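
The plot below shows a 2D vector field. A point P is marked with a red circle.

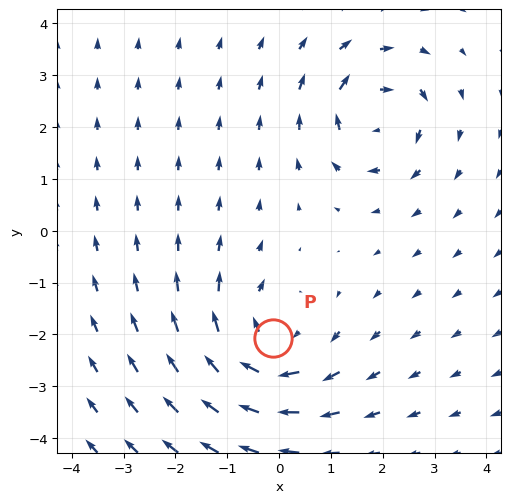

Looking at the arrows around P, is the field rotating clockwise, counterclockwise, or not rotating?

Near P at (-0.1, -2.1) the arrows circulate clockwise. The curl (z-component) there is about -4; negative curl means clockwise rotation.

clockwise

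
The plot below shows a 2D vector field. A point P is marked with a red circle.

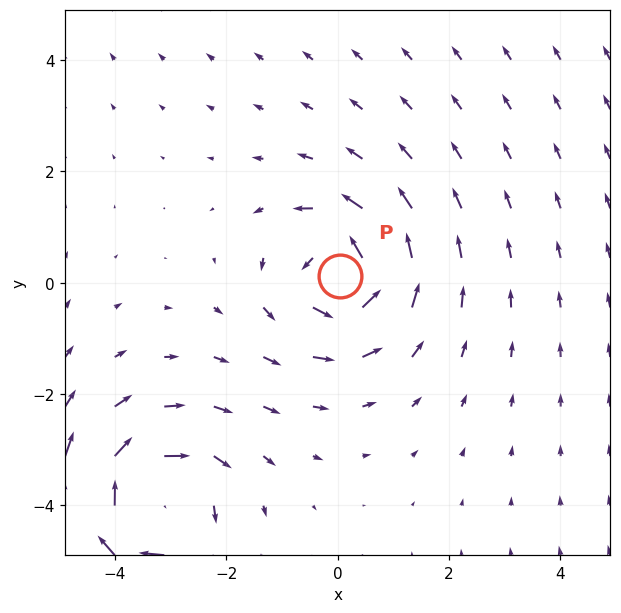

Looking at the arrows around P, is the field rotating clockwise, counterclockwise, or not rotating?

counterclockwise

Near P at (0.0, 0.1) the arrows circulate counterclockwise. The curl (z-component) there is about +5; positive curl means counterclockwise rotation.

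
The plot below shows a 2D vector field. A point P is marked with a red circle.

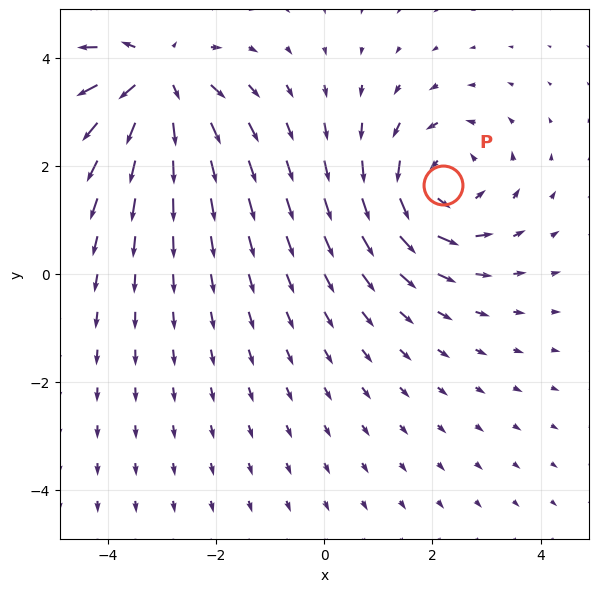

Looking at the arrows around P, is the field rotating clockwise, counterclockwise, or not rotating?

counterclockwise

Near P at (2.2, 1.7) the arrows circulate counterclockwise. The curl (z-component) there is about +4; positive curl means counterclockwise rotation.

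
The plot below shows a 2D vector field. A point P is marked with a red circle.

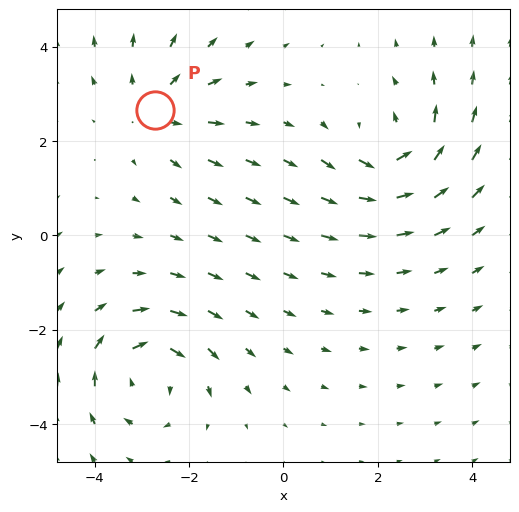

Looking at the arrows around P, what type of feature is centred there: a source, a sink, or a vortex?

At P (-2.7, 2.6) the arrows spread outward. Divergence about +3, curl ≈0 — positive divergence with near-zero curl is a source.

source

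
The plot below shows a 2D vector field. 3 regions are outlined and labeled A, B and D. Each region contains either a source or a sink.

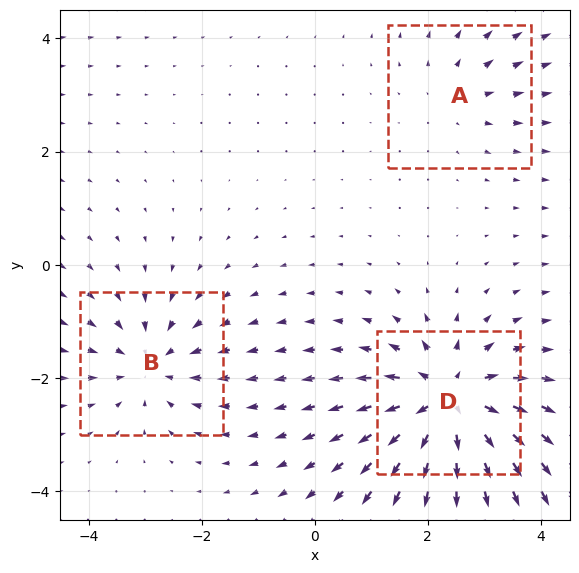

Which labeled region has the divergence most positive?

Divergence at each region's feature centre — A: about +2, B: about -3, D: about +6. Region D is most positive.

D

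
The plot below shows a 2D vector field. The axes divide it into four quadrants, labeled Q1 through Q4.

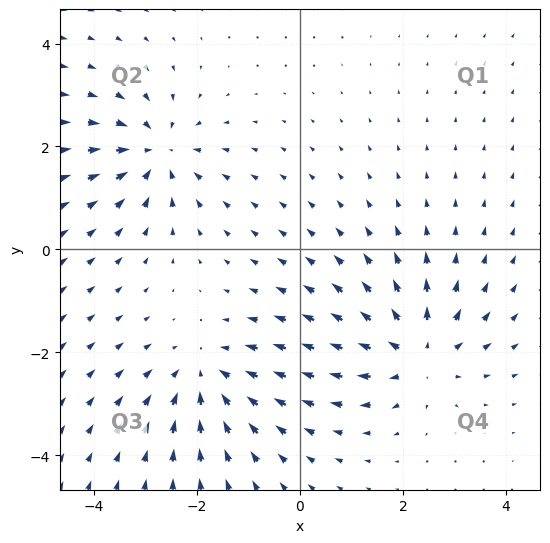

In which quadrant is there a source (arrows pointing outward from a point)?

The source sits at approximately (2.3, -2.0), which lies in quadrant Q4. The divergence there is about +5, positive as expected for a source.

Q4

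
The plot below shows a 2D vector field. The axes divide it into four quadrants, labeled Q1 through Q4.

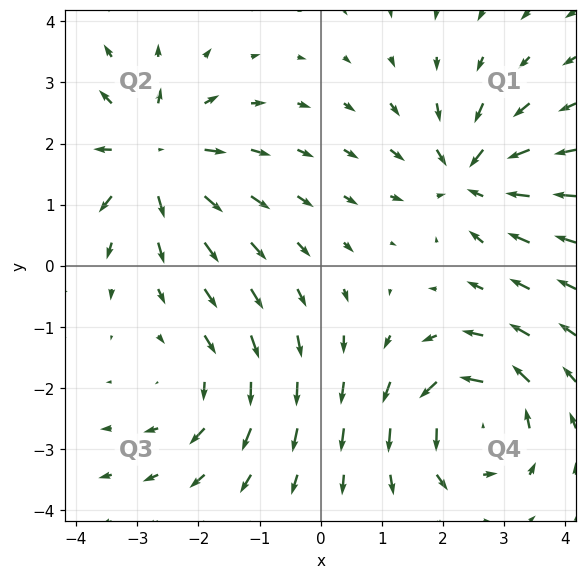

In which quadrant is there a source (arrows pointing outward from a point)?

Q2

The source sits at approximately (-2.8, 1.8), which lies in quadrant Q2. The divergence there is about +4, positive as expected for a source.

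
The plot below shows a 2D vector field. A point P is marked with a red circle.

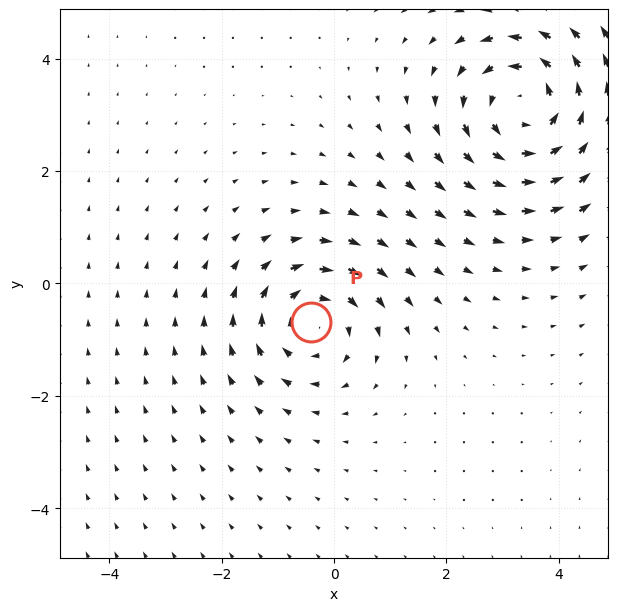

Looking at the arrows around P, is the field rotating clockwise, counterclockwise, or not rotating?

clockwise

Near P at (-0.4, -0.7) the arrows circulate clockwise. The curl (z-component) there is about -4; negative curl means clockwise rotation.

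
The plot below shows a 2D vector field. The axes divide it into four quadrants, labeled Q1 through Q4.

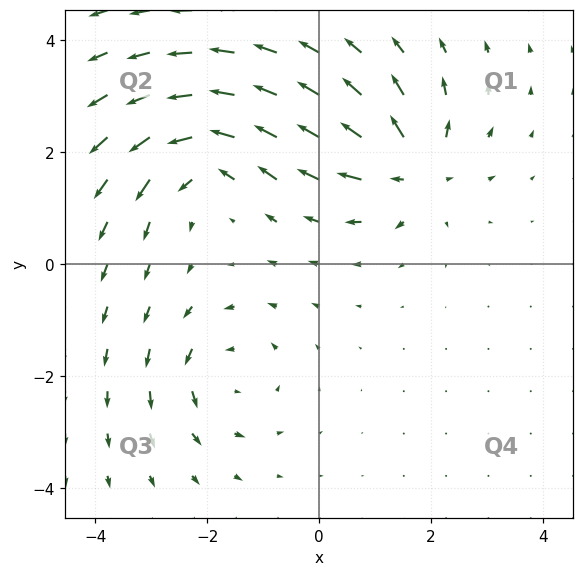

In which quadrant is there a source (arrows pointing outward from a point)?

The source sits at approximately (1.7, 1.7), which lies in quadrant Q1. The divergence there is about +6, positive as expected for a source.

Q1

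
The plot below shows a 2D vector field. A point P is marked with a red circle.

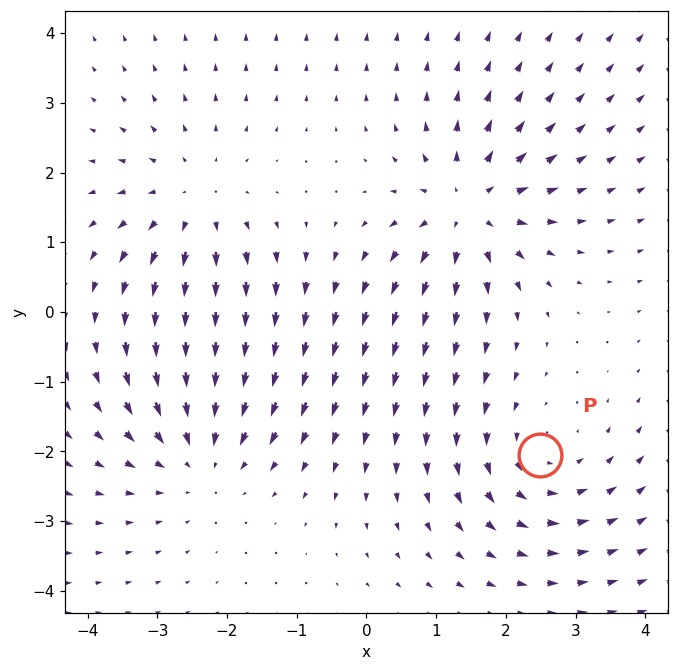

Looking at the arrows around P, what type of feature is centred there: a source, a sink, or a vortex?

vortex

At P (2.5, -2.0) the arrows circulate counterclockwise. Divergence ≈0, curl about +4 — near-zero divergence with nonzero curl is a vortex.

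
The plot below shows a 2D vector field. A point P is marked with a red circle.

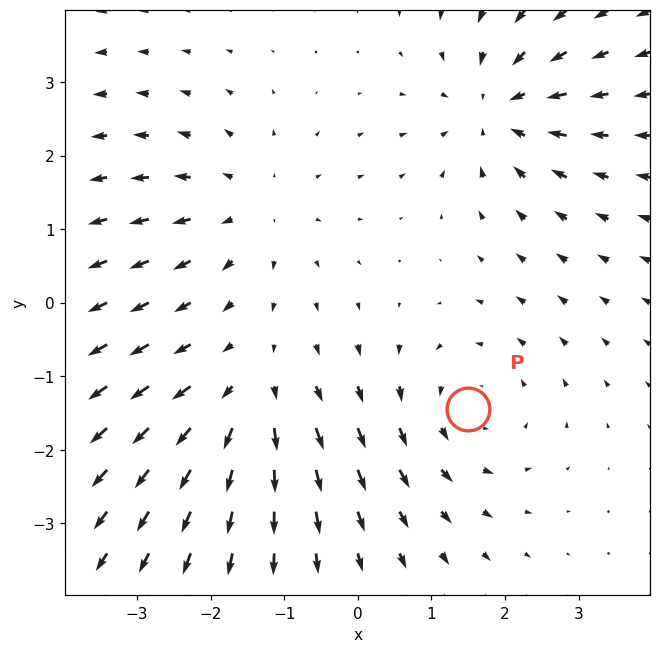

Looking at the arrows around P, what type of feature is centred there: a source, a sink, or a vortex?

vortex

At P (1.5, -1.4) the arrows circulate counterclockwise. Divergence ≈0, curl about +2 — near-zero divergence with nonzero curl is a vortex.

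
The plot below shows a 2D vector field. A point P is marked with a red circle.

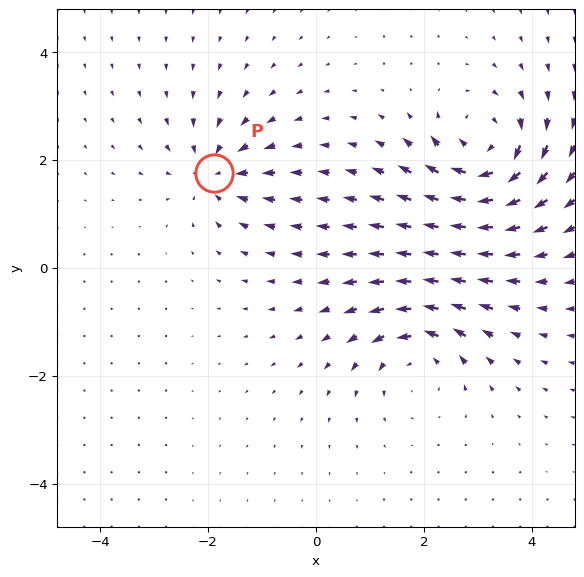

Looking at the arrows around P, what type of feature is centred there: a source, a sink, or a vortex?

sink

At P (-1.9, 1.8) the arrows converge inward. Divergence about -5, curl ≈0 — negative divergence with near-zero curl is a sink.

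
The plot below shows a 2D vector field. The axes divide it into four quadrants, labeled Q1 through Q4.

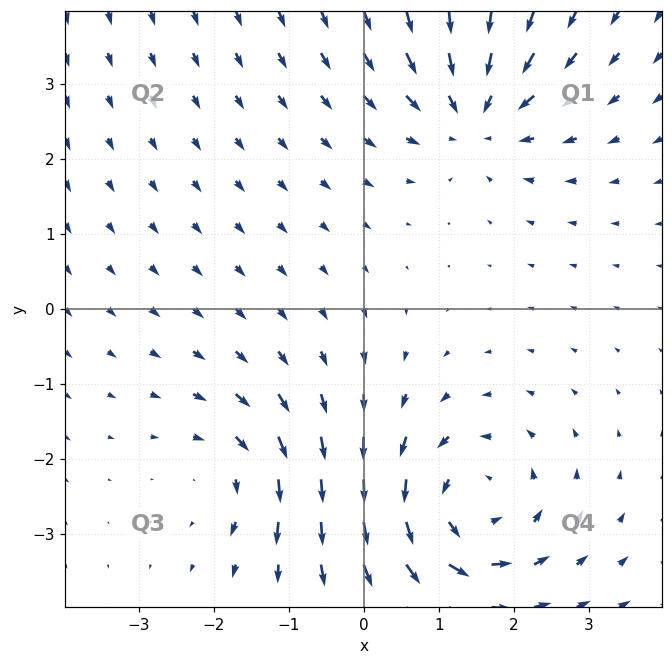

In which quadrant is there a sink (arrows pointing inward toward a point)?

Q1

The sink sits at approximately (1.5, 2.6), which lies in quadrant Q1. The divergence there is about -4, negative as expected for a sink.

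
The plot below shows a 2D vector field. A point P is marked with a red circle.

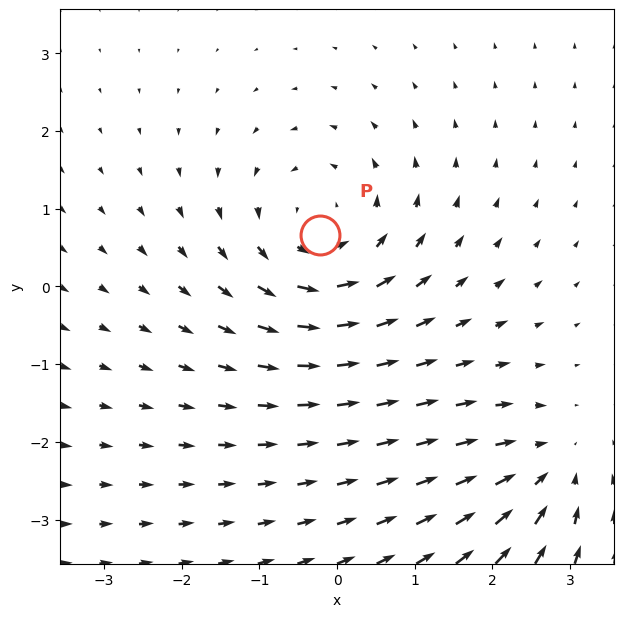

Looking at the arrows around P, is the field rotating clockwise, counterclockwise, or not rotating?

counterclockwise

Near P at (-0.2, 0.7) the arrows circulate counterclockwise. The curl (z-component) there is about +3; positive curl means counterclockwise rotation.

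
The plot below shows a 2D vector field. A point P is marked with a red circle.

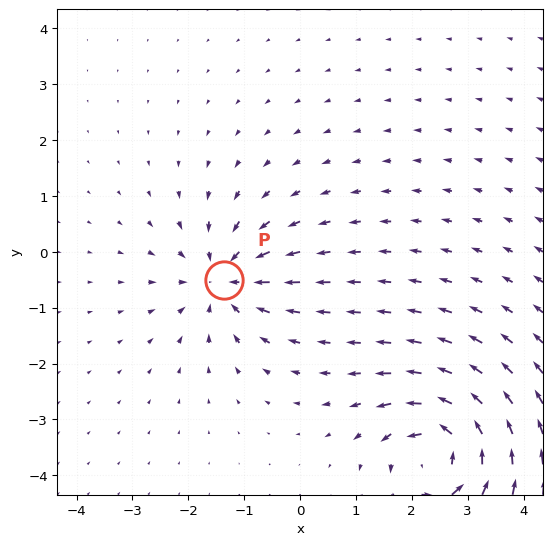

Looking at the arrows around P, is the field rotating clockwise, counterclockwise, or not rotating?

Near P at (-1.4, -0.5) the arrows show no circulation. The curl there is ≈0.

not rotating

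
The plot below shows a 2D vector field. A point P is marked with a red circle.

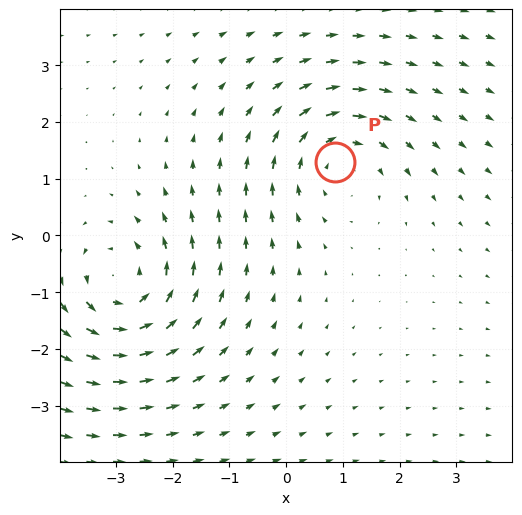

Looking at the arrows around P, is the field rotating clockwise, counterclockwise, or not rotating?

Near P at (0.9, 1.3) the arrows circulate clockwise. The curl (z-component) there is about -3; negative curl means clockwise rotation.

clockwise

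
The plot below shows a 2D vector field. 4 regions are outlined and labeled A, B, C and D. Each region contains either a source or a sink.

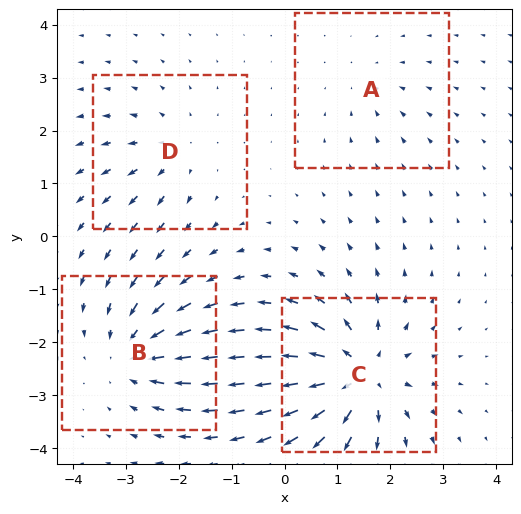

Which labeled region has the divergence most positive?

Divergence at each region's feature centre — A: about -2, B: about -6, C: about +8, D: about +4. Region C is most positive.

C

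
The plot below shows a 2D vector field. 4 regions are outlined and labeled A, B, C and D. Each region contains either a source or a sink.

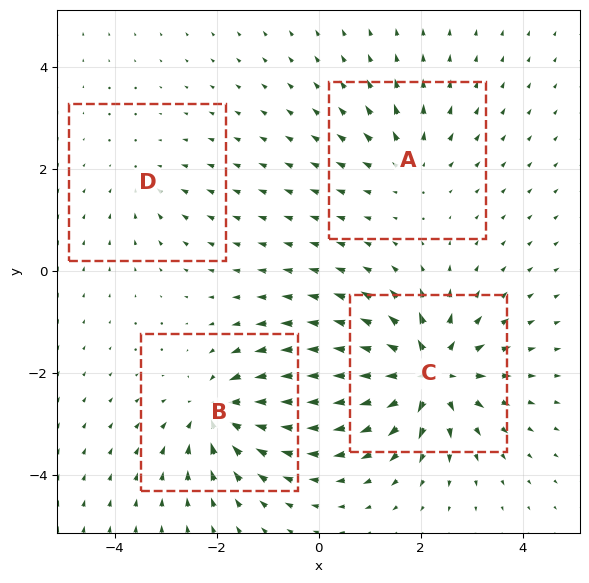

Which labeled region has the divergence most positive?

C

Divergence at each region's feature centre — A: about +4, B: about -6, C: about +8, D: about -2. Region C is most positive.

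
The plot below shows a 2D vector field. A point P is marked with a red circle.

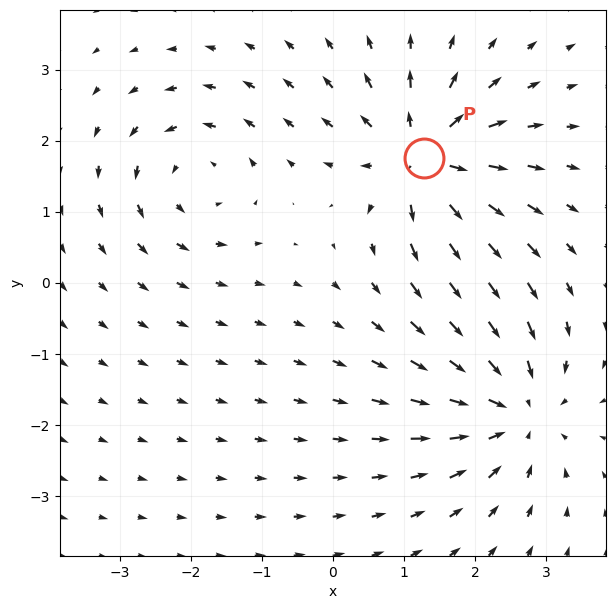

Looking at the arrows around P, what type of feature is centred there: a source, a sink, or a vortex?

source

At P (1.3, 1.8) the arrows spread outward. Divergence about +6, curl ≈0 — positive divergence with near-zero curl is a source.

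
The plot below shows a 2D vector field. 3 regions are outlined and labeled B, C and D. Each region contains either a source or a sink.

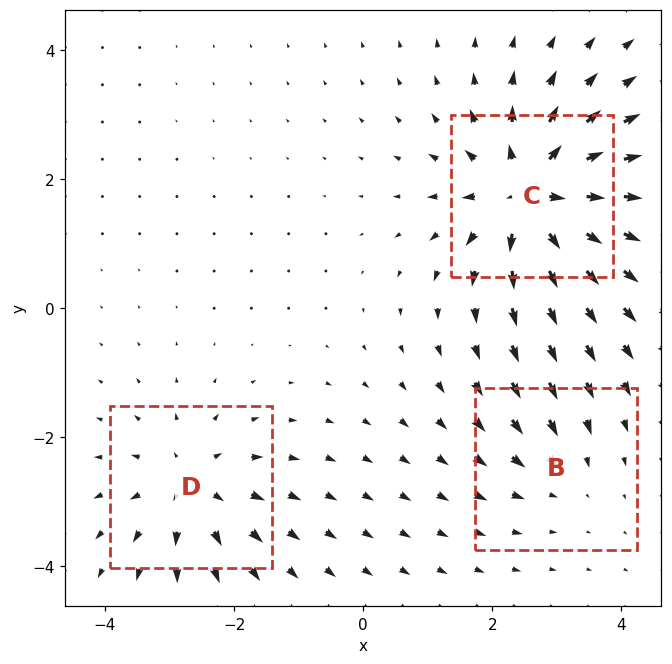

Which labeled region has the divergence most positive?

Divergence at each region's feature centre — B: about -2, C: about +6, D: about +4. Region C is most positive.

C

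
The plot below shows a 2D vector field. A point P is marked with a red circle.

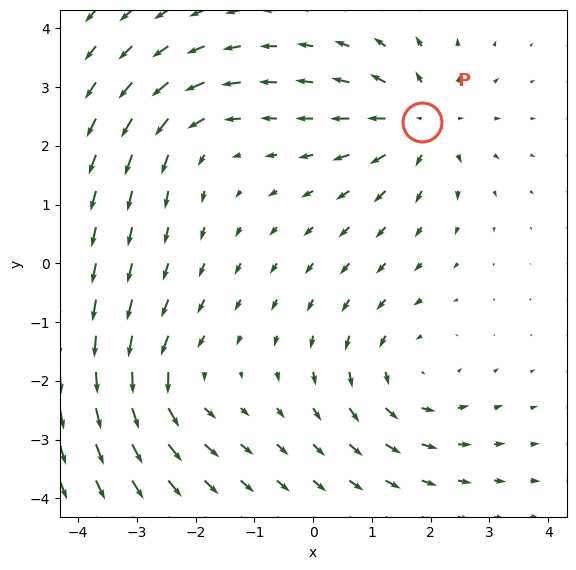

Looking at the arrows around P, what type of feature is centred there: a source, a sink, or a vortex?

At P (1.8, 2.4) the arrows spread outward. Divergence about +5, curl ≈0 — positive divergence with near-zero curl is a source.

source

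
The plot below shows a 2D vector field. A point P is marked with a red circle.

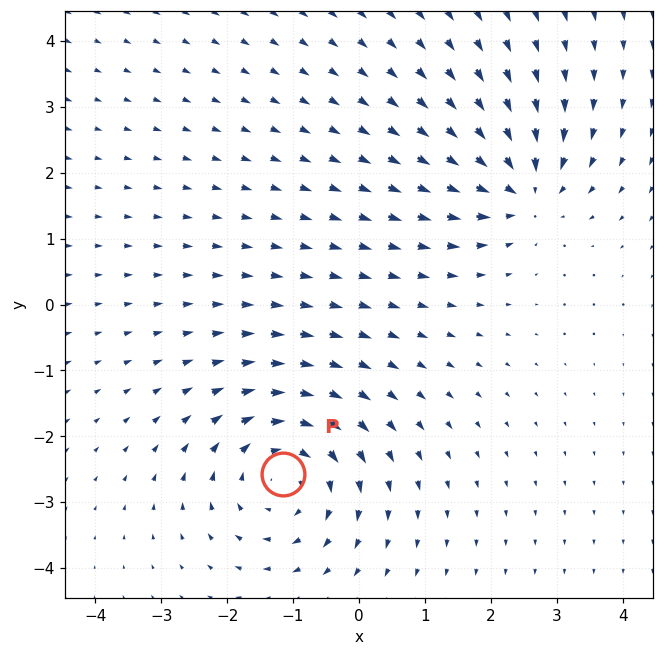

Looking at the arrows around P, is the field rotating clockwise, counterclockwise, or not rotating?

Near P at (-1.1, -2.6) the arrows circulate clockwise. The curl (z-component) there is about -3; negative curl means clockwise rotation.

clockwise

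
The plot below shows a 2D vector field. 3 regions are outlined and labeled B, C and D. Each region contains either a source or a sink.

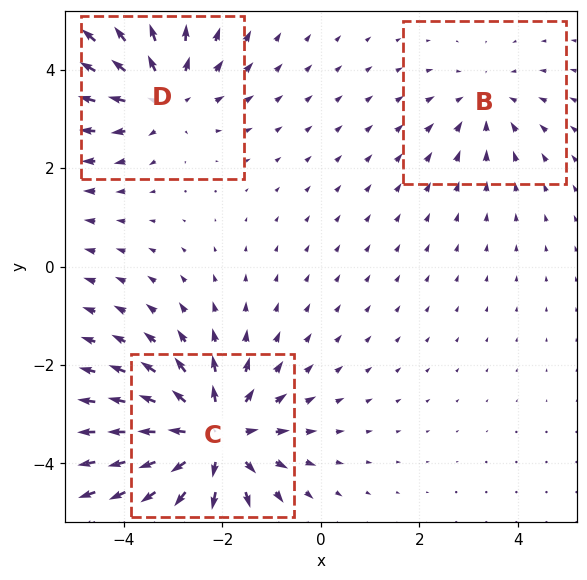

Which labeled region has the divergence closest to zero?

B

Divergence at each region's feature centre — B: about -2, C: about +5, D: about +3. Region B is closest to zero.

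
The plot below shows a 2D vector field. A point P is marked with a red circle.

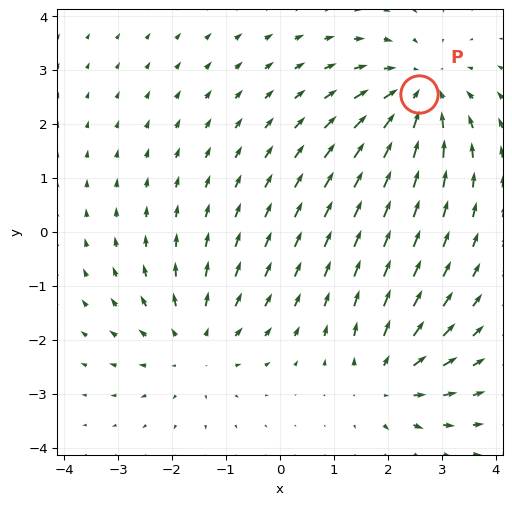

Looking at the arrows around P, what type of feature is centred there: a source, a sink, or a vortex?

At P (2.6, 2.6) the arrows converge inward. Divergence about -3, curl ≈0 — negative divergence with near-zero curl is a sink.

sink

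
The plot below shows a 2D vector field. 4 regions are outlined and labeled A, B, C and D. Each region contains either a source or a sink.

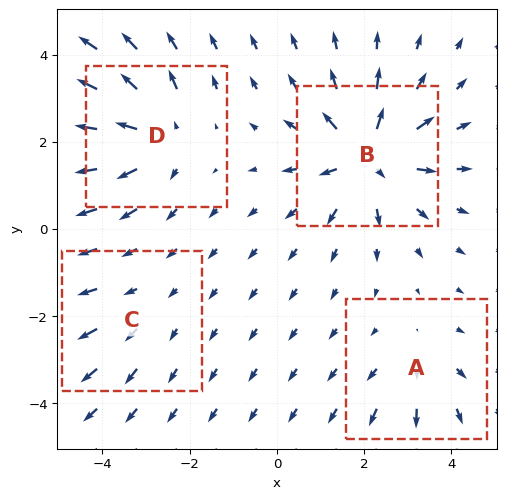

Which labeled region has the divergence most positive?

Divergence at each region's feature centre — A: about +3, B: about +8, C: about +2, D: about +6. Region B is most positive.

B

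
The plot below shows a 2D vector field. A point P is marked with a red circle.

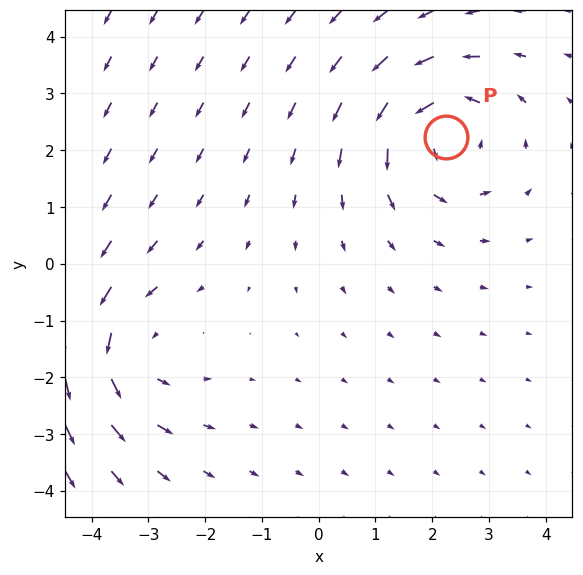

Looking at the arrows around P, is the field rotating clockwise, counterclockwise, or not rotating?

Near P at (2.2, 2.2) the arrows circulate counterclockwise. The curl (z-component) there is about +4; positive curl means counterclockwise rotation.

counterclockwise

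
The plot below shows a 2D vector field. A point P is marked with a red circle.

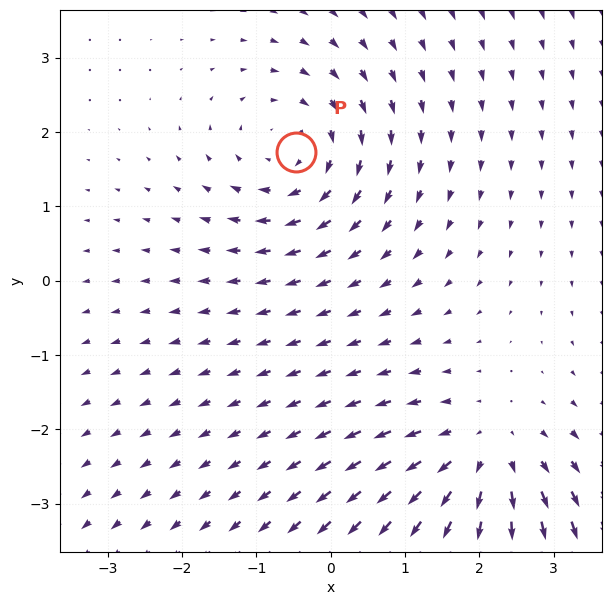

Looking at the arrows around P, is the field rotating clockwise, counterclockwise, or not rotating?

clockwise

Near P at (-0.5, 1.7) the arrows circulate clockwise. The curl (z-component) there is about -3; negative curl means clockwise rotation.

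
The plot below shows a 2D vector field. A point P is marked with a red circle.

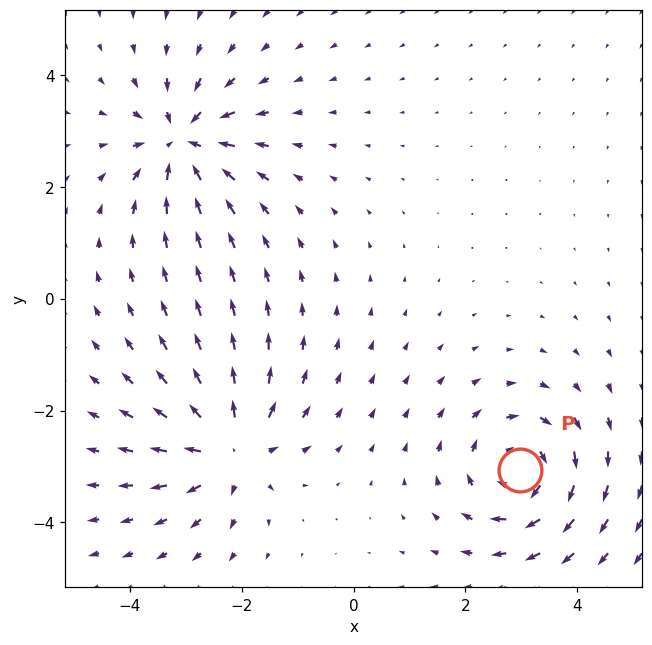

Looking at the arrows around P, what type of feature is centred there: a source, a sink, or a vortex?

vortex

At P (3.0, -3.1) the arrows circulate clockwise. Divergence ≈0, curl about -5 — near-zero divergence with nonzero curl is a vortex.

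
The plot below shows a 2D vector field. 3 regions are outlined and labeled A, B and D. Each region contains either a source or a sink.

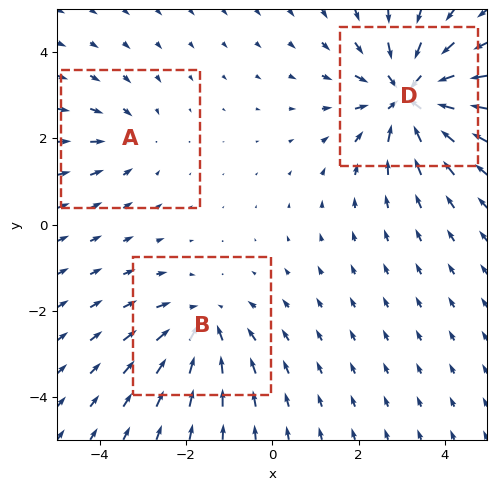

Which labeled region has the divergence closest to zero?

Divergence at each region's feature centre — A: about -2, B: about -3, D: about -5. Region A is closest to zero.

A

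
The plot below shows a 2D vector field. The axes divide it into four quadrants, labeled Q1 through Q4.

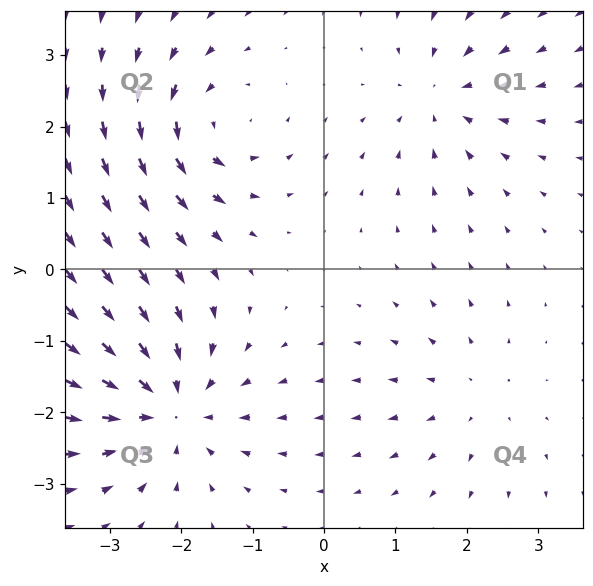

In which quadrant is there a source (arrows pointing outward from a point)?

The source sits at approximately (2.1, -1.8), which lies in quadrant Q4. The divergence there is about +2, positive as expected for a source.

Q4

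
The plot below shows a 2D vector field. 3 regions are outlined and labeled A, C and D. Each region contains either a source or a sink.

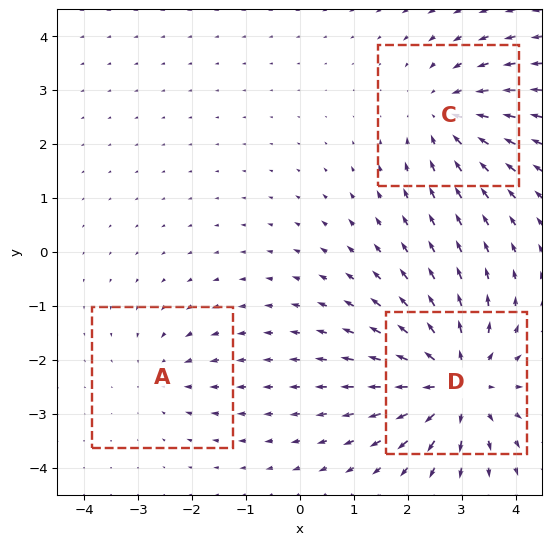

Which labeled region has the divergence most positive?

Divergence at each region's feature centre — A: about -2, C: about -3, D: about +5. Region D is most positive.

D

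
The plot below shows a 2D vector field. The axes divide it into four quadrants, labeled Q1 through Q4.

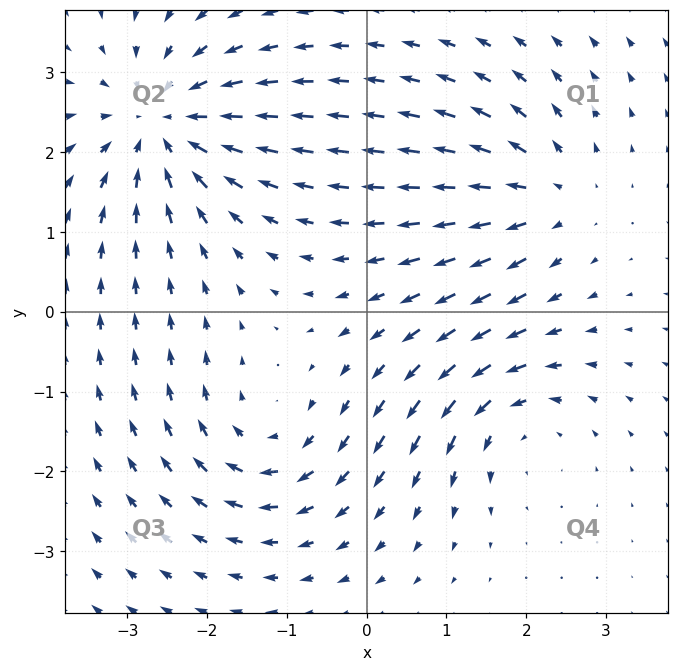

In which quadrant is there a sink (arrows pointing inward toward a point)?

The sink sits at approximately (-2.5, 2.3), which lies in quadrant Q2. The divergence there is about -4, negative as expected for a sink.

Q2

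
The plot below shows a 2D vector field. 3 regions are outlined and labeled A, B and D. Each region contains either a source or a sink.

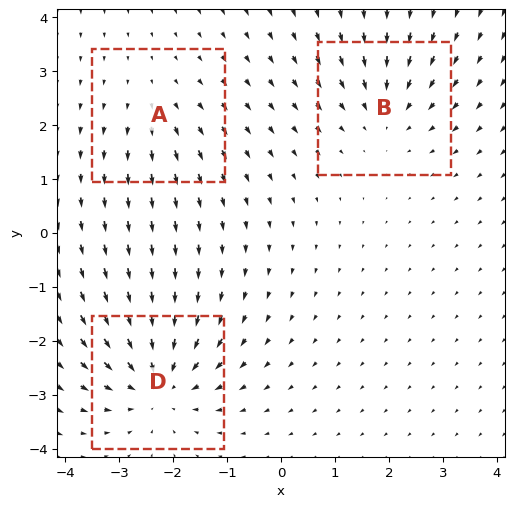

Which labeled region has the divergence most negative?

D

Divergence at each region's feature centre — A: about +2, B: about -3, D: about -5. Region D is most negative.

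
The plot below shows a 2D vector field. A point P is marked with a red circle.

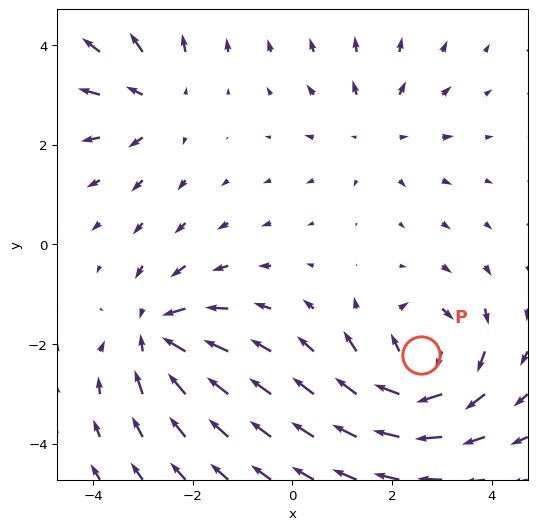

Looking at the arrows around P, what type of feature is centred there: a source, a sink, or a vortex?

vortex

At P (2.6, -2.2) the arrows circulate clockwise. Divergence ≈0, curl about -6 — near-zero divergence with nonzero curl is a vortex.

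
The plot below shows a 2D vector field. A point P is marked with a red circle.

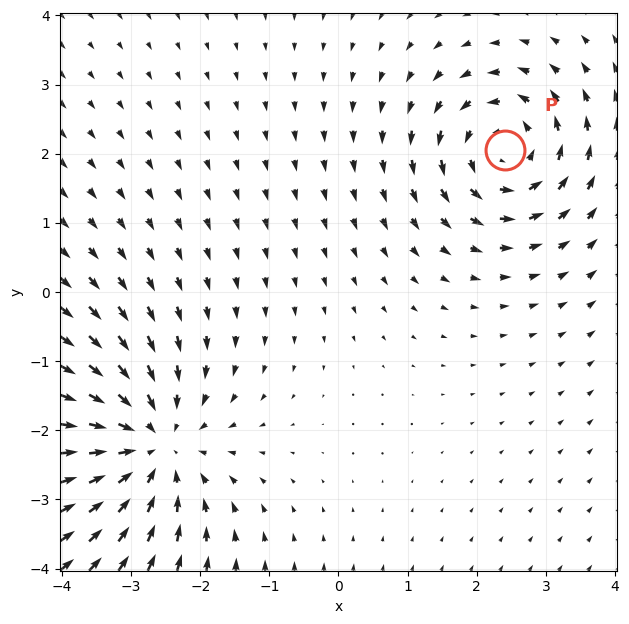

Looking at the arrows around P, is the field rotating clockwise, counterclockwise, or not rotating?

Near P at (2.4, 2.0) the arrows circulate counterclockwise. The curl (z-component) there is about +3; positive curl means counterclockwise rotation.

counterclockwise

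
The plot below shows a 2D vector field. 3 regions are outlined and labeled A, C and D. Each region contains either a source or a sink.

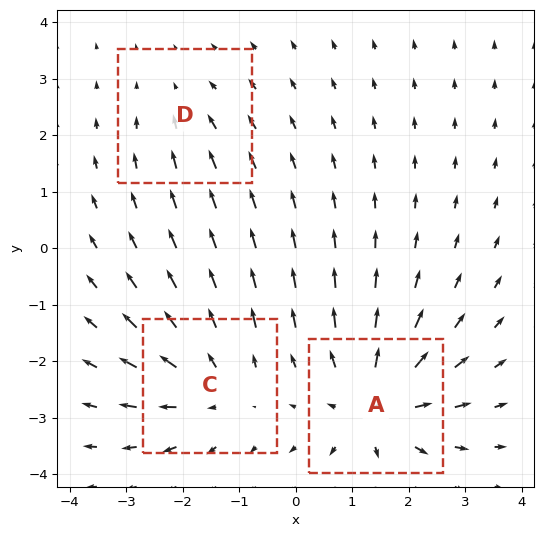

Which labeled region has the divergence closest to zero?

Divergence at each region's feature centre — A: about +5, C: about +3, D: about -2. Region D is closest to zero.

D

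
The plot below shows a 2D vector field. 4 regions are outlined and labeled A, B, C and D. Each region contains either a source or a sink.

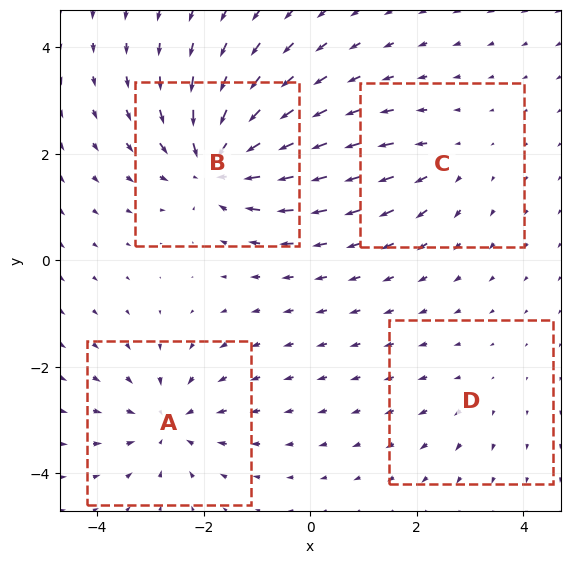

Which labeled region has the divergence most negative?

Divergence at each region's feature centre — A: about -5, B: about -8, C: about +3, D: about +2. Region B is most negative.

B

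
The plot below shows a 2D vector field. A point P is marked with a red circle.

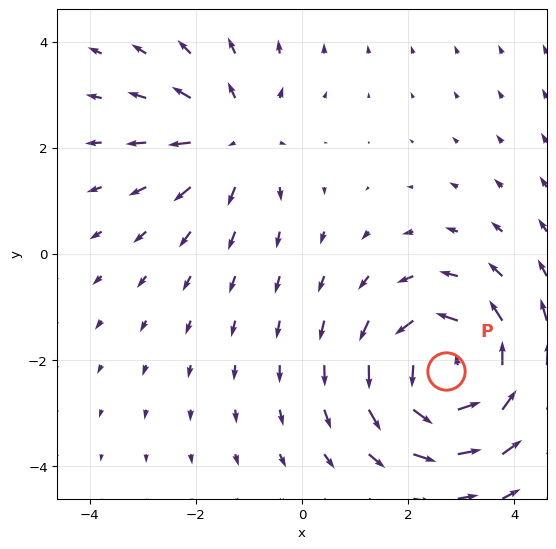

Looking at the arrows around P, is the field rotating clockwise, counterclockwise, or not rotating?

counterclockwise

Near P at (2.7, -2.2) the arrows circulate counterclockwise. The curl (z-component) there is about +4; positive curl means counterclockwise rotation.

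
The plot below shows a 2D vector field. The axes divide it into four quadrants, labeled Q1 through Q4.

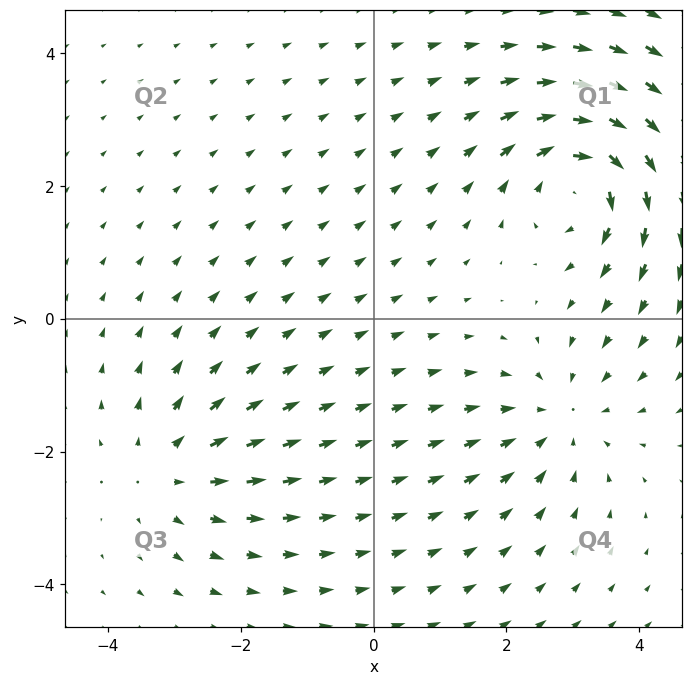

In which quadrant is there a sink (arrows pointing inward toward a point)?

The sink sits at approximately (2.8, -1.5), which lies in quadrant Q4. The divergence there is about -2, negative as expected for a sink.

Q4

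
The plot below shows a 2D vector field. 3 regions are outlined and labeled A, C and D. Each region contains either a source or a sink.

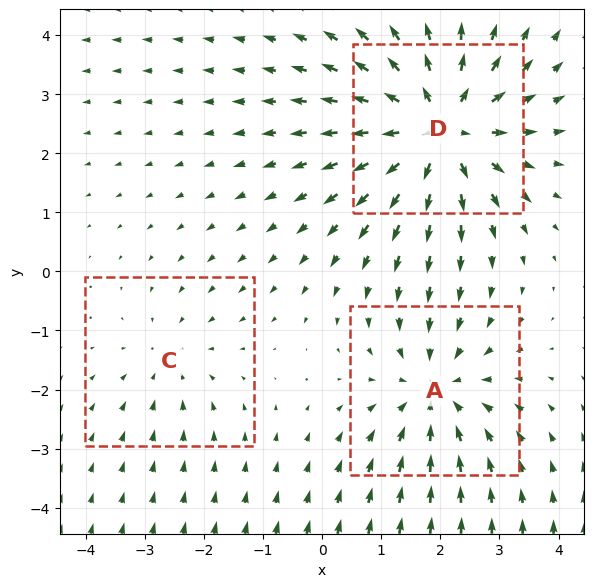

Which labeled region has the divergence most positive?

Divergence at each region's feature centre — A: about -3, C: about -2, D: about +4. Region D is most positive.

D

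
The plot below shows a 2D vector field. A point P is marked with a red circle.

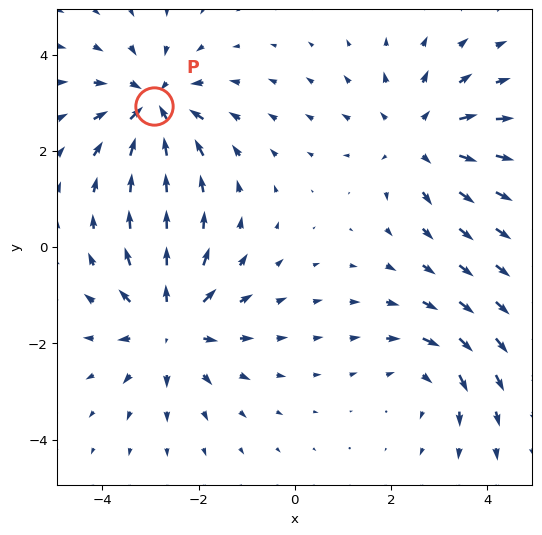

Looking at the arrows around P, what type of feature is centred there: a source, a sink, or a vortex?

sink

At P (-2.9, 2.9) the arrows converge inward. Divergence about -5, curl ≈0 — negative divergence with near-zero curl is a sink.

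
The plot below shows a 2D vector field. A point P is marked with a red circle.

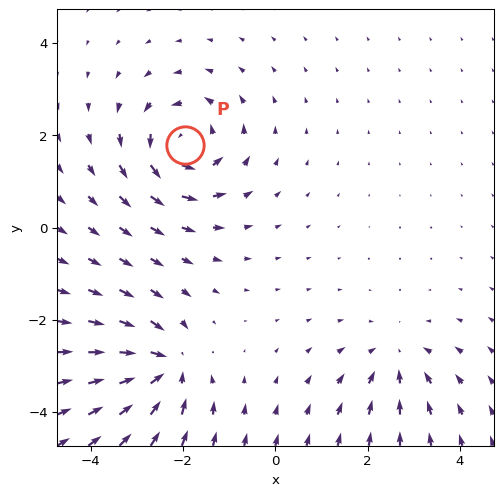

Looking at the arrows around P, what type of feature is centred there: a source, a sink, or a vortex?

At P (-1.9, 1.8) the arrows circulate counterclockwise. Divergence ≈0, curl about +5 — near-zero divergence with nonzero curl is a vortex.

vortex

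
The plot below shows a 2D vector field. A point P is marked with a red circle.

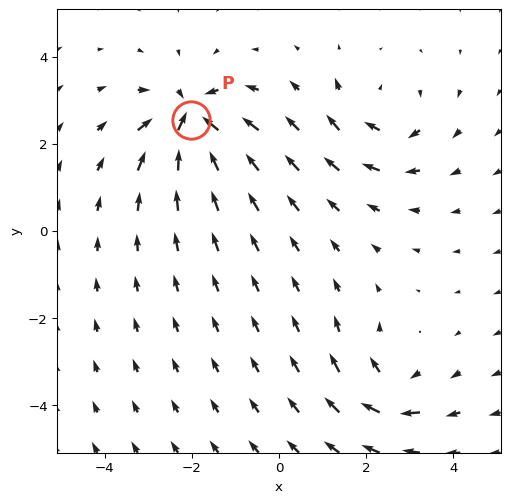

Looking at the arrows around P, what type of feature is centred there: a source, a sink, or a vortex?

sink

At P (-2.0, 2.6) the arrows converge inward. Divergence about -7, curl ≈0 — negative divergence with near-zero curl is a sink.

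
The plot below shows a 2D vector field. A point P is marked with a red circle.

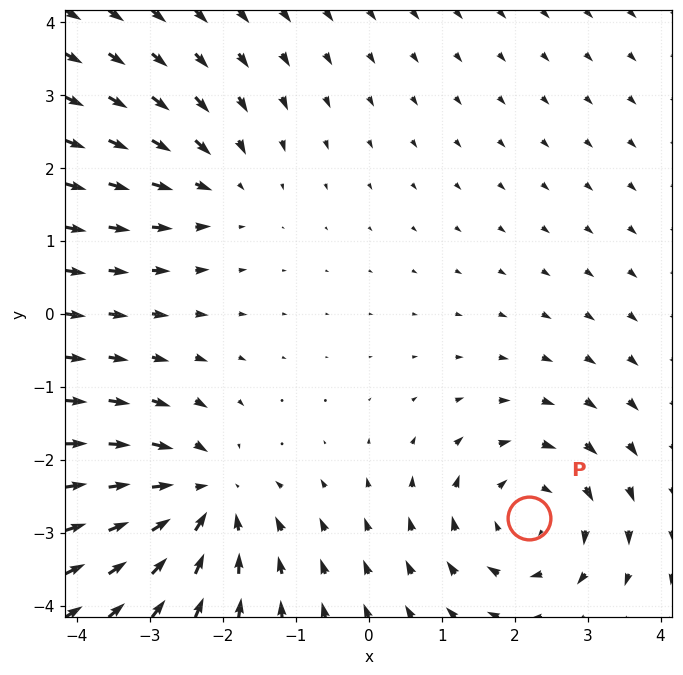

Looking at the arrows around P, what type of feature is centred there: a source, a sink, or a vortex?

vortex

At P (2.2, -2.8) the arrows circulate clockwise. Divergence ≈0, curl about -4 — near-zero divergence with nonzero curl is a vortex.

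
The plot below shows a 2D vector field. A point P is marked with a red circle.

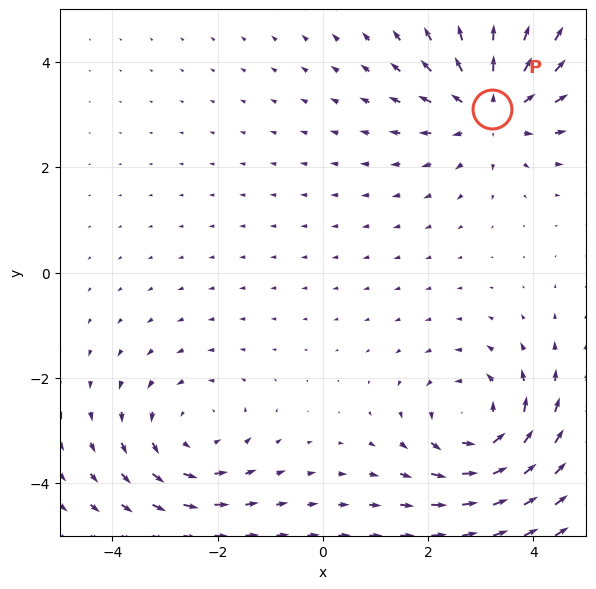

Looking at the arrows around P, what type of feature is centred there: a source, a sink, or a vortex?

At P (3.2, 3.1) the arrows spread outward. Divergence about +4, curl ≈0 — positive divergence with near-zero curl is a source.

source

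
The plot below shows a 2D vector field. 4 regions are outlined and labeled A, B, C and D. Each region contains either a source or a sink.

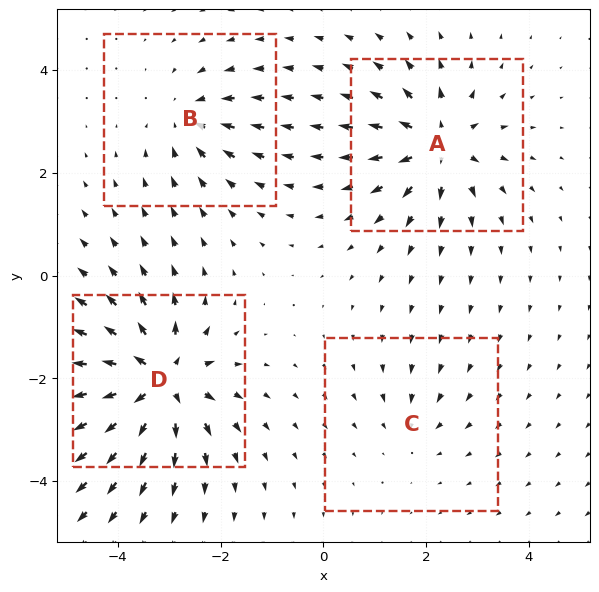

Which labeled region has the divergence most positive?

Divergence at each region's feature centre — A: about +6, B: about -4, C: about -3, D: about +8. Region D is most positive.

D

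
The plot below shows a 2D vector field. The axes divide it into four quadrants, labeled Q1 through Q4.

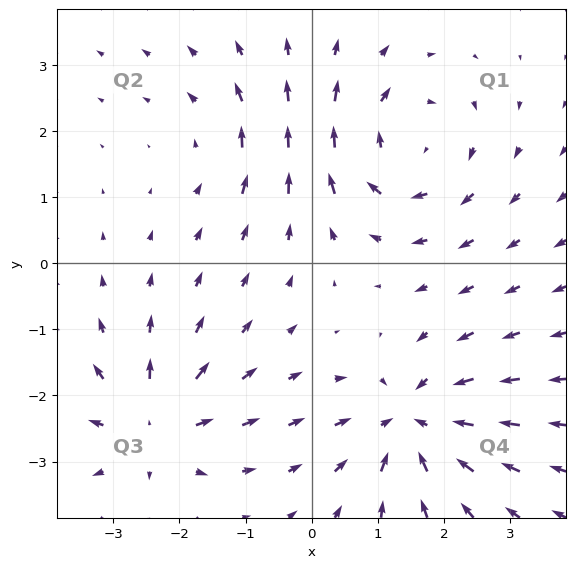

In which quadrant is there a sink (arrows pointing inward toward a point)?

Q4

The sink sits at approximately (1.5, -2.4), which lies in quadrant Q4. The divergence there is about -5, negative as expected for a sink.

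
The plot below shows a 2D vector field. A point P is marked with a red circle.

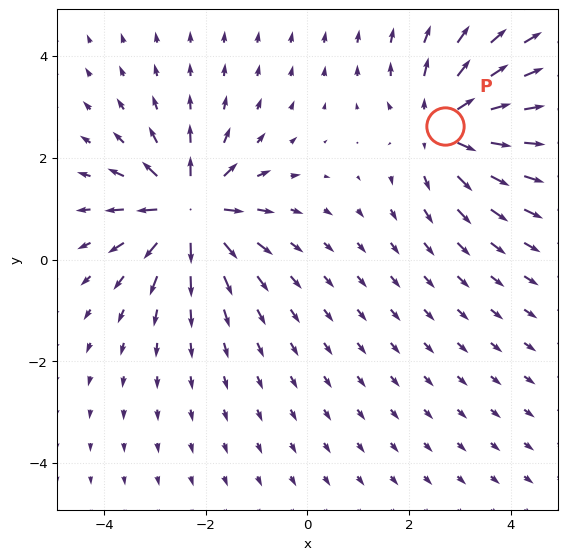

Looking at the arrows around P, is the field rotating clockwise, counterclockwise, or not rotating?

not rotating

Near P at (2.7, 2.6) the arrows show no circulation. The curl there is ≈0.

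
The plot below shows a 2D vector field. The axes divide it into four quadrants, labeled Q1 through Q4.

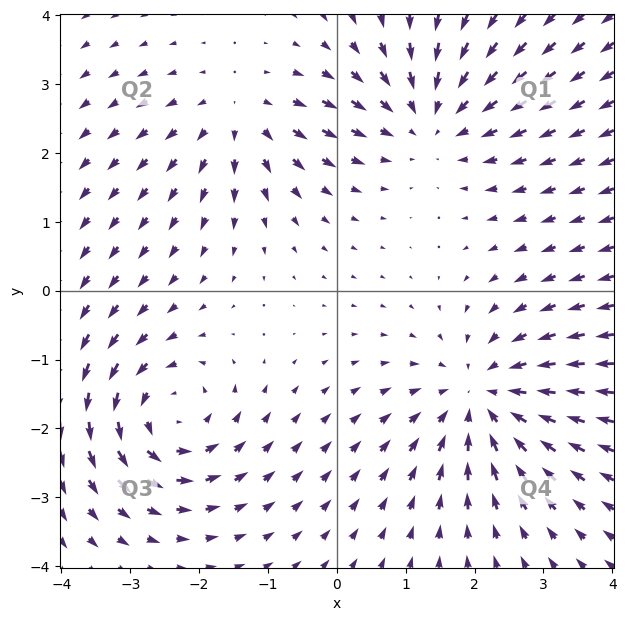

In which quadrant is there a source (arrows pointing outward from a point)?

The source sits at approximately (-1.4, 2.5), which lies in quadrant Q2. The divergence there is about +3, positive as expected for a source.

Q2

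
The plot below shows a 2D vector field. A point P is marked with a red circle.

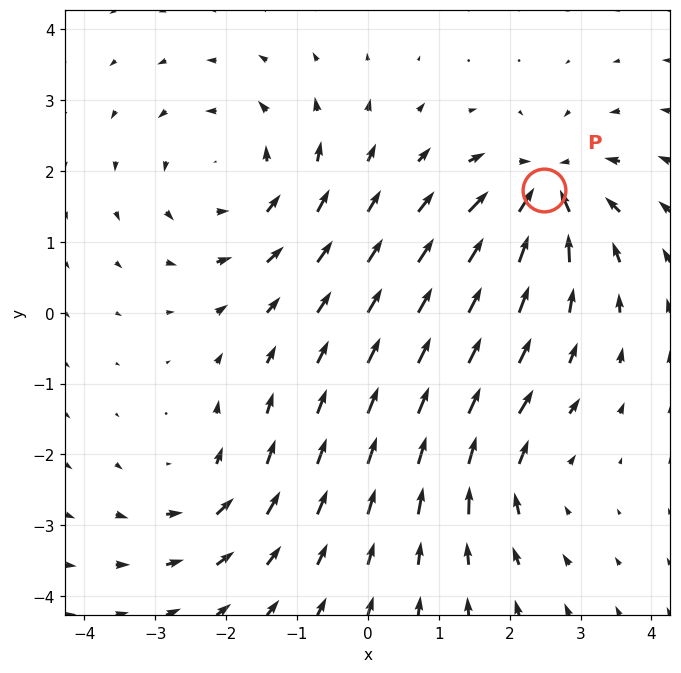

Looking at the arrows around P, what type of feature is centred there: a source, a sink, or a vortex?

sink

At P (2.5, 1.7) the arrows converge inward. Divergence about -7, curl ≈0 — negative divergence with near-zero curl is a sink.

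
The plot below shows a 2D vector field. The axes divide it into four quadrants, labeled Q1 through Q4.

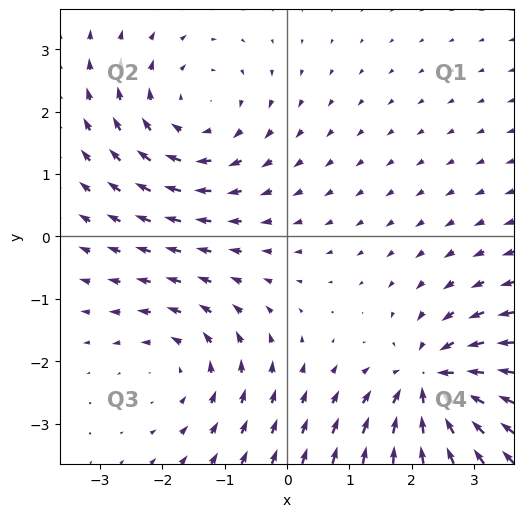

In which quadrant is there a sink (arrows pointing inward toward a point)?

The sink sits at approximately (2.4, -2.4), which lies in quadrant Q4. The divergence there is about -5, negative as expected for a sink.

Q4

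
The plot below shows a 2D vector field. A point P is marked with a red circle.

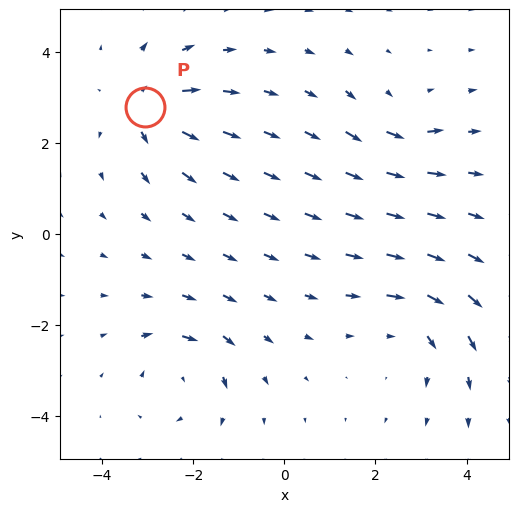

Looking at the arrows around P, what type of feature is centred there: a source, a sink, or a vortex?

At P (-3.1, 2.8) the arrows spread outward. Divergence about +5, curl ≈0 — positive divergence with near-zero curl is a source.

source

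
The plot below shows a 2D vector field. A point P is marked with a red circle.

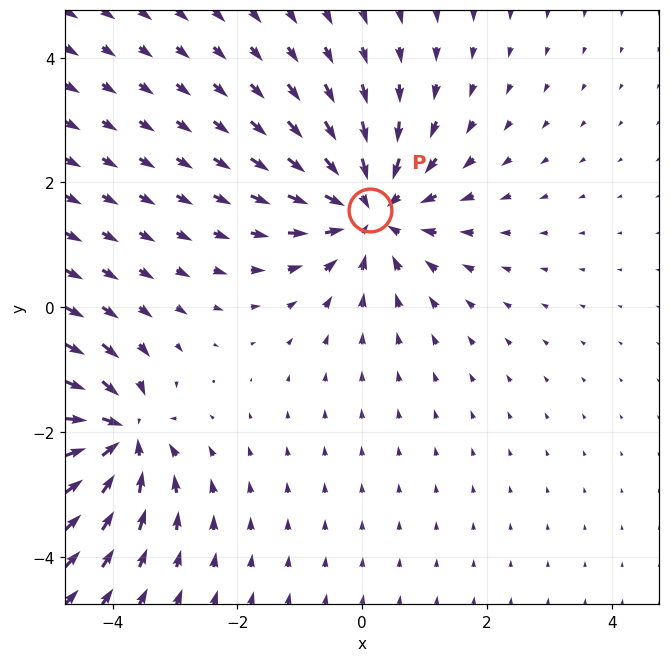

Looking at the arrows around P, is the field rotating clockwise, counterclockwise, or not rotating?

Near P at (0.1, 1.6) the arrows show no circulation. The curl there is ≈0.

not rotating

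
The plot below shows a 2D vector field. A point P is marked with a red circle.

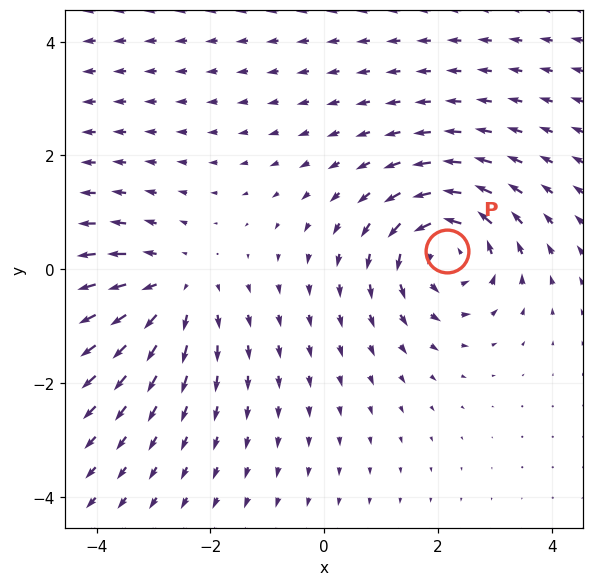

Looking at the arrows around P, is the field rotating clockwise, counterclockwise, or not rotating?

counterclockwise

Near P at (2.2, 0.3) the arrows circulate counterclockwise. The curl (z-component) there is about +4; positive curl means counterclockwise rotation.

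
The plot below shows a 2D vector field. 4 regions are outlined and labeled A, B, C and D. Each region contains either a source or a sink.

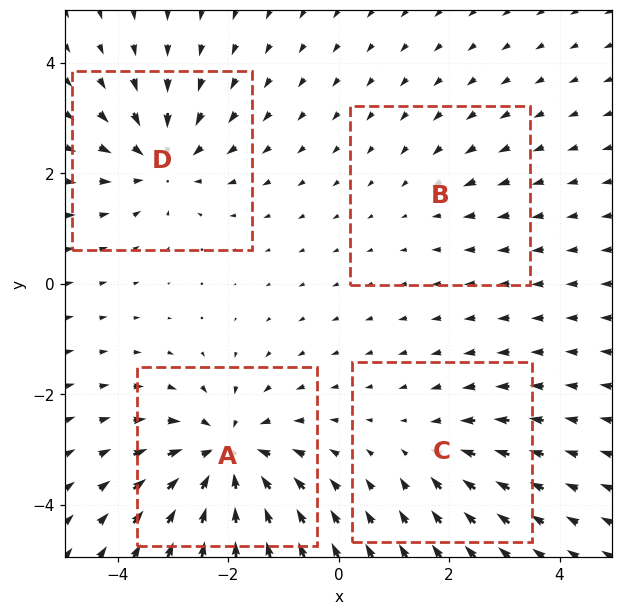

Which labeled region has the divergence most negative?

Divergence at each region's feature centre — A: about -7, B: about -2, C: about -3, D: about -5. Region A is most negative.

A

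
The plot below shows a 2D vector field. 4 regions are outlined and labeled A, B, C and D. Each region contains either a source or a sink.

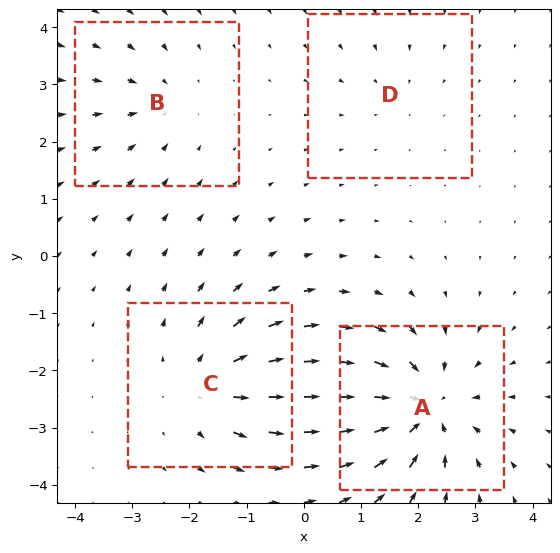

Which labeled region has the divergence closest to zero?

D

Divergence at each region's feature centre — A: about -7, B: about -3, C: about +5, D: about -2. Region D is closest to zero.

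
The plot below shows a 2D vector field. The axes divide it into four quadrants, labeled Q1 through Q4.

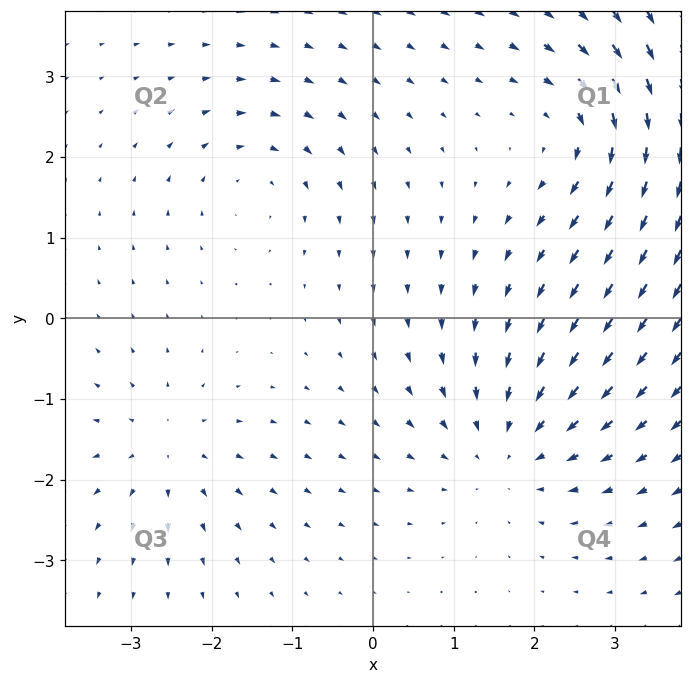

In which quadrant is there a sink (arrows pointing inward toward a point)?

Q4

The sink sits at approximately (1.7, -1.6), which lies in quadrant Q4. The divergence there is about -4, negative as expected for a sink.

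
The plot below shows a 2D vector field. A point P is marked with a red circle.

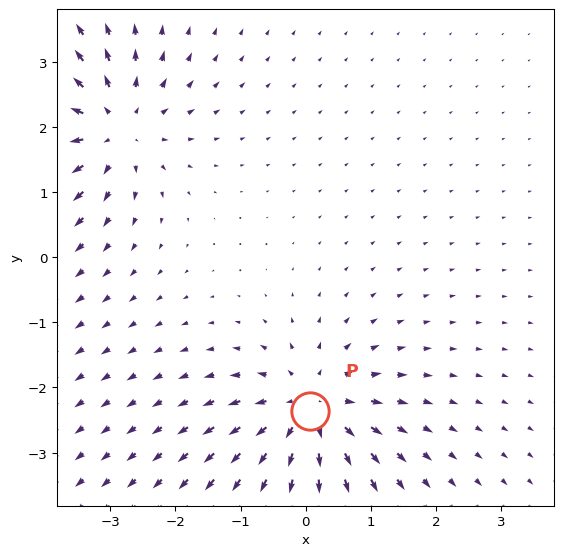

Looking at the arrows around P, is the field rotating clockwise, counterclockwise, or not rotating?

not rotating

Near P at (0.1, -2.4) the arrows show no circulation. The curl there is ≈0.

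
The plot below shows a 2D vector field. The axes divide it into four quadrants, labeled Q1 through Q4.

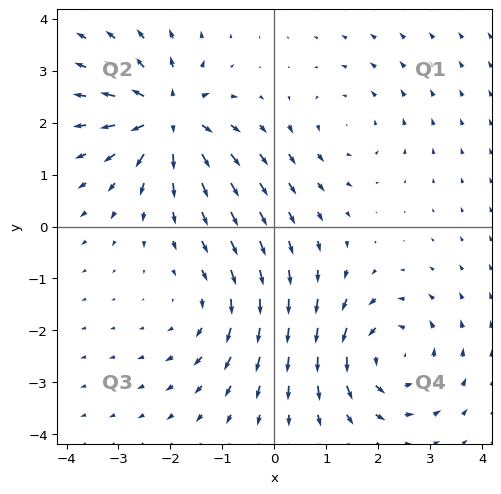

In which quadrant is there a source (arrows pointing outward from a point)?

Q2

The source sits at approximately (-2.0, 2.1), which lies in quadrant Q2. The divergence there is about +7, positive as expected for a source.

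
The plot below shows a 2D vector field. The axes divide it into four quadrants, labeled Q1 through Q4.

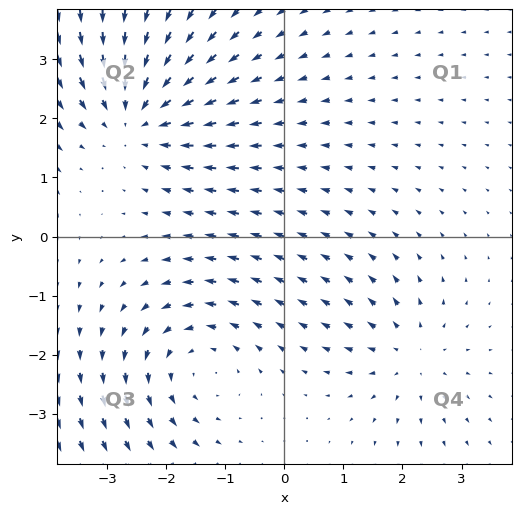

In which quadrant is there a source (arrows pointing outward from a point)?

Q4

The source sits at approximately (2.1, -2.0), which lies in quadrant Q4. The divergence there is about +3, positive as expected for a source.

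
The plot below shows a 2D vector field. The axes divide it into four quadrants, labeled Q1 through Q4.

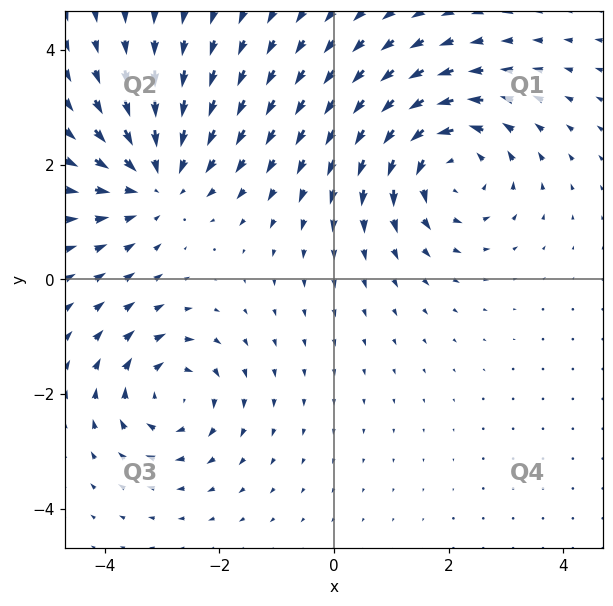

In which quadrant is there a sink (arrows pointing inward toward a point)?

The sink sits at approximately (-3.1, 1.7), which lies in quadrant Q2. The divergence there is about -4, negative as expected for a sink.

Q2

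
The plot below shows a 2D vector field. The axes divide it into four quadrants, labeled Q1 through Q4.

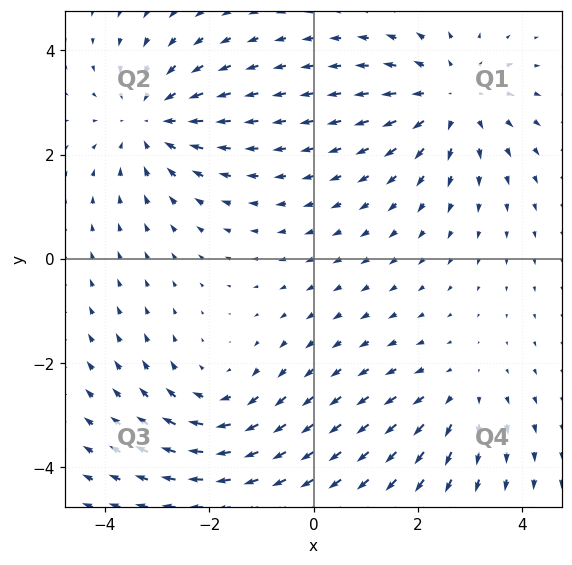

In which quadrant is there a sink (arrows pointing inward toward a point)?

Q2

The sink sits at approximately (-3.1, 2.7), which lies in quadrant Q2. The divergence there is about -4, negative as expected for a sink.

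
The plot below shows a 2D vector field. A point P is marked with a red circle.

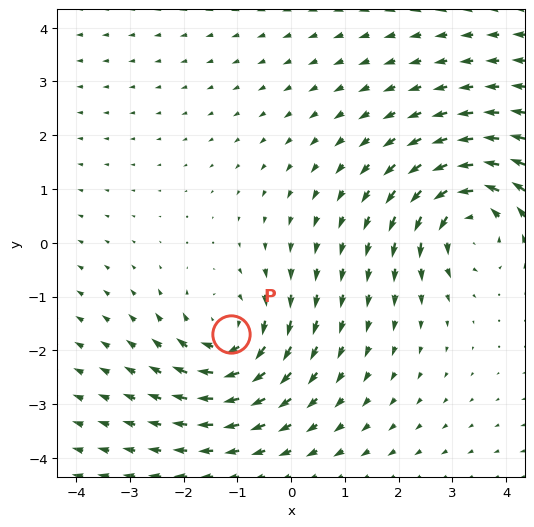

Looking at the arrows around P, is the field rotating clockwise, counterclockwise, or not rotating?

clockwise

Near P at (-1.1, -1.7) the arrows circulate clockwise. The curl (z-component) there is about -4; negative curl means clockwise rotation.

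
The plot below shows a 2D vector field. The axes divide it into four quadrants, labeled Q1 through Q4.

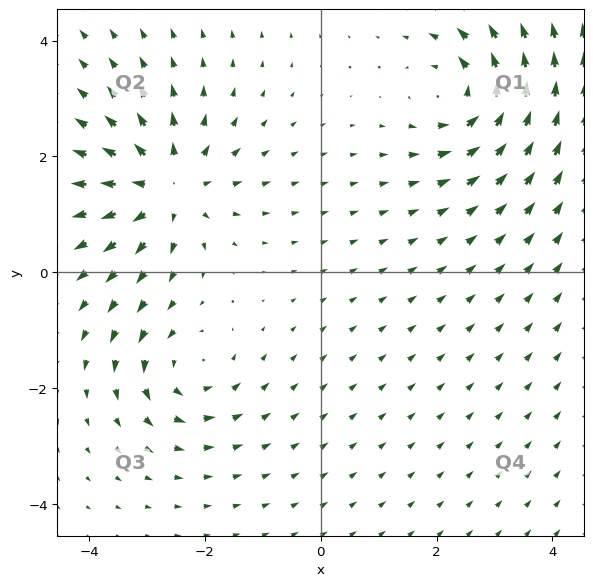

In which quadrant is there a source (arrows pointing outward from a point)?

The source sits at approximately (-2.6, 1.5), which lies in quadrant Q2. The divergence there is about +5, positive as expected for a source.

Q2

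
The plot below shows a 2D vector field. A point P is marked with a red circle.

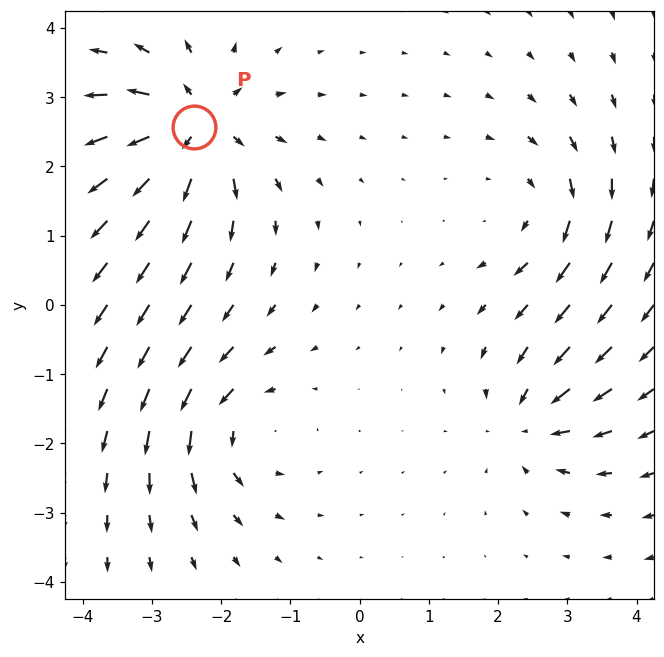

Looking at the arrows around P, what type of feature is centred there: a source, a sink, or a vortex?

source

At P (-2.4, 2.6) the arrows spread outward. Divergence about +6, curl ≈0 — positive divergence with near-zero curl is a source.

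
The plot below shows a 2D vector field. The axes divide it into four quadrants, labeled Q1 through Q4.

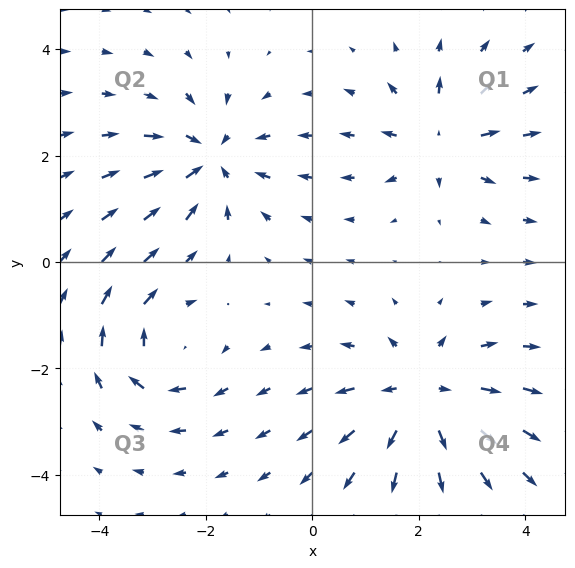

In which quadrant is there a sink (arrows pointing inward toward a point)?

The sink sits at approximately (-1.9, 1.9), which lies in quadrant Q2. The divergence there is about -5, negative as expected for a sink.

Q2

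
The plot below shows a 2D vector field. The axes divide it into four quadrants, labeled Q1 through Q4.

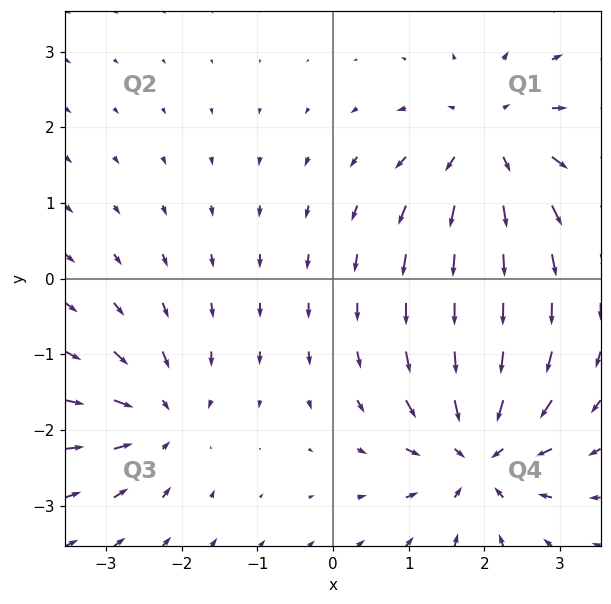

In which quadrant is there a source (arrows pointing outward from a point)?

The source sits at approximately (2.1, 1.8), which lies in quadrant Q1. The divergence there is about +5, positive as expected for a source.

Q1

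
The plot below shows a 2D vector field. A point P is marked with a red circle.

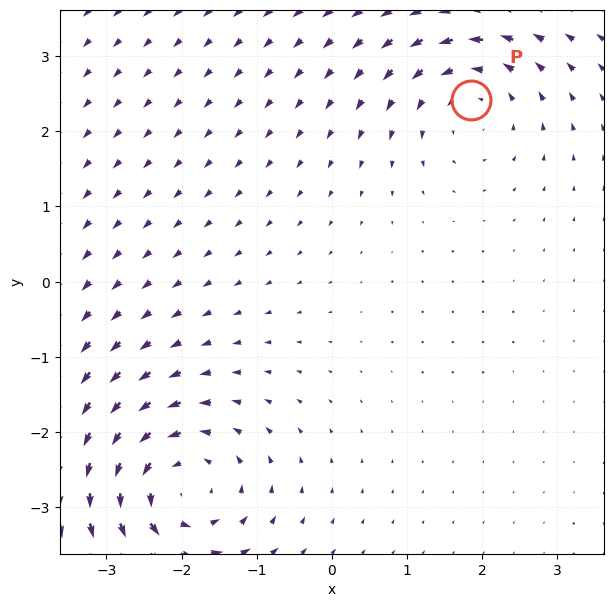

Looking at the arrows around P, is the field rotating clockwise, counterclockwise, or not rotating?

counterclockwise

Near P at (1.9, 2.4) the arrows circulate counterclockwise. The curl (z-component) there is about +3; positive curl means counterclockwise rotation.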